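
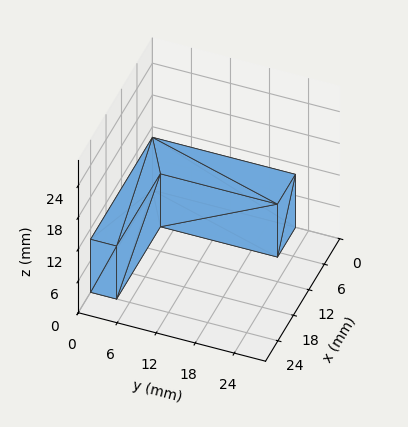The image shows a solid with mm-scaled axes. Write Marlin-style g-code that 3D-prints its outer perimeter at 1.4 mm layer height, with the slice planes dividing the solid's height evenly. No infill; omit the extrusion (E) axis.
Reading the render: the shape is an L-shaped prism: outer 24 × 22 mm, arm thicknesses ≈ 4 mm (horizontal) and 7 mm (vertical), extruded 10 mm in z (dimensions read to the nearest mm from the axis ticks). For the g-code, the solid's height is divided into equal slices at the stated Δz and each level perimeter traced with G1 moves after a G0 lift.

; perimeter-only toolpath
G21 ; units = mm
G90 ; absolute positioning
G28 ; home
; layer 1
G0 Z1.4
G0 X0.0 Y0.0
G1 X24.0 Y0.0
G1 X24.0 Y4.0
G1 X7.0 Y4.0
G1 X7.0 Y22.0
G1 X0.0 Y22.0
G1 X0.0 Y0.0
; layer 2
G0 Z2.9
G0 X0.0 Y0.0
G1 X24.0 Y0.0
G1 X24.0 Y4.0
G1 X7.0 Y4.0
G1 X7.0 Y22.0
G1 X0.0 Y22.0
G1 X0.0 Y0.0
; layer 3
G0 Z4.3
G0 X0.0 Y0.0
G1 X24.0 Y0.0
G1 X24.0 Y4.0
G1 X7.0 Y4.0
G1 X7.0 Y22.0
G1 X0.0 Y22.0
G1 X0.0 Y0.0
; layer 4
G0 Z5.7
G0 X0.0 Y0.0
G1 X24.0 Y0.0
G1 X24.0 Y4.0
G1 X7.0 Y4.0
G1 X7.0 Y22.0
G1 X0.0 Y22.0
G1 X0.0 Y0.0
; layer 5
G0 Z7.1
G0 X0.0 Y0.0
G1 X24.0 Y0.0
G1 X24.0 Y4.0
G1 X7.0 Y4.0
G1 X7.0 Y22.0
G1 X0.0 Y22.0
G1 X0.0 Y0.0
; layer 6
G0 Z8.6
G0 X0.0 Y0.0
G1 X24.0 Y0.0
G1 X24.0 Y4.0
G1 X7.0 Y4.0
G1 X7.0 Y22.0
G1 X0.0 Y22.0
G1 X0.0 Y0.0
; layer 7
G0 Z10.0
G0 X0.0 Y0.0
G1 X24.0 Y0.0
G1 X24.0 Y4.0
G1 X7.0 Y4.0
G1 X7.0 Y22.0
G1 X0.0 Y22.0
G1 X0.0 Y0.0
M2 ; end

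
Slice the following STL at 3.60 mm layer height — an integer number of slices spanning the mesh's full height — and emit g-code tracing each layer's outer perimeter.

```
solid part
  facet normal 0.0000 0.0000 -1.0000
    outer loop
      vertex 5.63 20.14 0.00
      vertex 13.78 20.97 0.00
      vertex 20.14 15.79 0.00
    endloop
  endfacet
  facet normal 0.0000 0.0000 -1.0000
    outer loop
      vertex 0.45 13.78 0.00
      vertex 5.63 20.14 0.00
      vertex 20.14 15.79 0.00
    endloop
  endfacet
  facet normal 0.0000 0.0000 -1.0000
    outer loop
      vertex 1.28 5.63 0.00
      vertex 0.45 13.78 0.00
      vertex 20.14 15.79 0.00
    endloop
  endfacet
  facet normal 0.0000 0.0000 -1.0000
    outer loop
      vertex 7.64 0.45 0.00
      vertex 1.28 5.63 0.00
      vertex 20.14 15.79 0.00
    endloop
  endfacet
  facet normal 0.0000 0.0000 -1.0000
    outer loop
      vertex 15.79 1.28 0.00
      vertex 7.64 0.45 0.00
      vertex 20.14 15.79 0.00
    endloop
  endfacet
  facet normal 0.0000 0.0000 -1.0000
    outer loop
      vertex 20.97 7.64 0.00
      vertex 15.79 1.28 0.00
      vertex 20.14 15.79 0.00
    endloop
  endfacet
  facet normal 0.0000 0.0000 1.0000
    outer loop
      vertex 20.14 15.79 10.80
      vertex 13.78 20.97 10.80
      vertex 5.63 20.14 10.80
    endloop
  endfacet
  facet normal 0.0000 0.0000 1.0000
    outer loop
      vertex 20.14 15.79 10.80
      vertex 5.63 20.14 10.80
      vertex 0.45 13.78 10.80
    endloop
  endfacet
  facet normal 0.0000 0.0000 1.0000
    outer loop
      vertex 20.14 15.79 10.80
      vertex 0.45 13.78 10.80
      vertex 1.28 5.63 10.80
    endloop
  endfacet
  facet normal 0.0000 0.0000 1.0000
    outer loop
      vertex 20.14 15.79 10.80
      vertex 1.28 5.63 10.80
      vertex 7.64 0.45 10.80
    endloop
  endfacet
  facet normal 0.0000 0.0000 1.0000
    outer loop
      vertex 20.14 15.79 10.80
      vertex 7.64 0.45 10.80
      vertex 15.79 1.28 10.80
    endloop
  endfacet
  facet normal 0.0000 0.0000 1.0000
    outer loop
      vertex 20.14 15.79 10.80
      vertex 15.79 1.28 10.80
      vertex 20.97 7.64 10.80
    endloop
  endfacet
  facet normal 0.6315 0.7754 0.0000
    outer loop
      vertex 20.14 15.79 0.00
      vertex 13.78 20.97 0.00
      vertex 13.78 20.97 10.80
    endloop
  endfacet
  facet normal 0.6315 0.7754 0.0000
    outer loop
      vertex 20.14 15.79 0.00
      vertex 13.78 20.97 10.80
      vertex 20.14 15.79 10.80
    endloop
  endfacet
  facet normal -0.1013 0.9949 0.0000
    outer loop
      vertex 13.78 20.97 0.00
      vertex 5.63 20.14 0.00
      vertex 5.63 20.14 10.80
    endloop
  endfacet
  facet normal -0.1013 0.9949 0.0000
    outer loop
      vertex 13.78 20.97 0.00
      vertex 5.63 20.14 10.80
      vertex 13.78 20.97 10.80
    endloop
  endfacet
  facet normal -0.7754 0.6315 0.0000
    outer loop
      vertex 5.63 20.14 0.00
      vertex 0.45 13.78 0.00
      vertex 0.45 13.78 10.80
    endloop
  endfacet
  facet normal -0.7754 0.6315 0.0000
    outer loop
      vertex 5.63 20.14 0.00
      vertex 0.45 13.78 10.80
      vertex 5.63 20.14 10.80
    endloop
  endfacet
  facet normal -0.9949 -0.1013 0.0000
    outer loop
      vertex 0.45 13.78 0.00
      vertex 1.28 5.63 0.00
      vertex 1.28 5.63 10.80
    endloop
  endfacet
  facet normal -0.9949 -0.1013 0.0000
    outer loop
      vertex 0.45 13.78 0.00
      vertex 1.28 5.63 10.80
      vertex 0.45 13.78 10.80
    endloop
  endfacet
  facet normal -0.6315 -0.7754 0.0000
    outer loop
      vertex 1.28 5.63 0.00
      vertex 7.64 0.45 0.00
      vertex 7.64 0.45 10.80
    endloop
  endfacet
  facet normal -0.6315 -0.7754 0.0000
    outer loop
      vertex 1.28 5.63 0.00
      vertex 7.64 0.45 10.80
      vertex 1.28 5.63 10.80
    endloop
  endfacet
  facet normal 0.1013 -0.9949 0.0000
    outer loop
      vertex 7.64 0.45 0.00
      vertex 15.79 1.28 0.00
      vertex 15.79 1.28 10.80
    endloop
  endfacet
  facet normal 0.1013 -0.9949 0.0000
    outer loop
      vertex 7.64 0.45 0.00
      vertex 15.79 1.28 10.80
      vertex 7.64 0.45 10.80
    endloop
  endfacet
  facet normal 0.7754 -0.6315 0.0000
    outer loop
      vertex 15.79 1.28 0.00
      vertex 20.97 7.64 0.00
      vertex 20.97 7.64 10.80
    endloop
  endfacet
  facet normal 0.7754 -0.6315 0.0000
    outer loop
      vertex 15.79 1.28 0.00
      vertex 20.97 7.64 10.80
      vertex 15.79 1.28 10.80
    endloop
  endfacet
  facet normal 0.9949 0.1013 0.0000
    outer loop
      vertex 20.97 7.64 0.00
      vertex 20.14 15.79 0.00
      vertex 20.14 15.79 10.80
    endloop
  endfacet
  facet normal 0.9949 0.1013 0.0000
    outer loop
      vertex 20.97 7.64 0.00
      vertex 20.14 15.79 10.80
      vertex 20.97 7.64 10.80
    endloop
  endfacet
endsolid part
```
; perimeter-only toolpath
G21 ; units = mm
G90 ; absolute positioning
G28 ; home
; layer 1
G0 Z3.60
G0 X20.14 Y15.79
G1 X13.78 Y20.97
G1 X5.63 Y20.14
G1 X0.45 Y13.78
G1 X1.28 Y5.63
G1 X7.64 Y0.45
G1 X15.79 Y1.28
G1 X20.97 Y7.64
G1 X20.14 Y15.79
; layer 2
G0 Z7.20
G0 X20.14 Y15.79
G1 X13.78 Y20.97
G1 X5.63 Y20.14
G1 X0.45 Y13.78
G1 X1.28 Y5.63
G1 X7.64 Y0.45
G1 X15.79 Y1.28
G1 X20.97 Y7.64
G1 X20.14 Y15.79
; layer 3
G0 Z10.80
G0 X20.14 Y15.79
G1 X13.78 Y20.97
G1 X5.63 Y20.14
G1 X0.45 Y13.78
G1 X1.28 Y5.63
G1 X7.64 Y0.45
G1 X15.79 Y1.28
G1 X20.97 Y7.64
G1 X20.14 Y15.79
M2 ; end

The solid is a regular 8-sided prism (a cylinder approximated with 8 flat sides), circumscribed radius ≈ 10.7 mm, height ≈ 10.8 mm. Slicing at Δz = 3.60 mm — 3 equal slices spanning the solid's height, so layer i sits at z = i·h/3 — gives 3 non-empty perimeters. Each is a 8-segment closed polygon; G0 lifts to the layer z and rapids to the start vertex, then G1 traces the edges.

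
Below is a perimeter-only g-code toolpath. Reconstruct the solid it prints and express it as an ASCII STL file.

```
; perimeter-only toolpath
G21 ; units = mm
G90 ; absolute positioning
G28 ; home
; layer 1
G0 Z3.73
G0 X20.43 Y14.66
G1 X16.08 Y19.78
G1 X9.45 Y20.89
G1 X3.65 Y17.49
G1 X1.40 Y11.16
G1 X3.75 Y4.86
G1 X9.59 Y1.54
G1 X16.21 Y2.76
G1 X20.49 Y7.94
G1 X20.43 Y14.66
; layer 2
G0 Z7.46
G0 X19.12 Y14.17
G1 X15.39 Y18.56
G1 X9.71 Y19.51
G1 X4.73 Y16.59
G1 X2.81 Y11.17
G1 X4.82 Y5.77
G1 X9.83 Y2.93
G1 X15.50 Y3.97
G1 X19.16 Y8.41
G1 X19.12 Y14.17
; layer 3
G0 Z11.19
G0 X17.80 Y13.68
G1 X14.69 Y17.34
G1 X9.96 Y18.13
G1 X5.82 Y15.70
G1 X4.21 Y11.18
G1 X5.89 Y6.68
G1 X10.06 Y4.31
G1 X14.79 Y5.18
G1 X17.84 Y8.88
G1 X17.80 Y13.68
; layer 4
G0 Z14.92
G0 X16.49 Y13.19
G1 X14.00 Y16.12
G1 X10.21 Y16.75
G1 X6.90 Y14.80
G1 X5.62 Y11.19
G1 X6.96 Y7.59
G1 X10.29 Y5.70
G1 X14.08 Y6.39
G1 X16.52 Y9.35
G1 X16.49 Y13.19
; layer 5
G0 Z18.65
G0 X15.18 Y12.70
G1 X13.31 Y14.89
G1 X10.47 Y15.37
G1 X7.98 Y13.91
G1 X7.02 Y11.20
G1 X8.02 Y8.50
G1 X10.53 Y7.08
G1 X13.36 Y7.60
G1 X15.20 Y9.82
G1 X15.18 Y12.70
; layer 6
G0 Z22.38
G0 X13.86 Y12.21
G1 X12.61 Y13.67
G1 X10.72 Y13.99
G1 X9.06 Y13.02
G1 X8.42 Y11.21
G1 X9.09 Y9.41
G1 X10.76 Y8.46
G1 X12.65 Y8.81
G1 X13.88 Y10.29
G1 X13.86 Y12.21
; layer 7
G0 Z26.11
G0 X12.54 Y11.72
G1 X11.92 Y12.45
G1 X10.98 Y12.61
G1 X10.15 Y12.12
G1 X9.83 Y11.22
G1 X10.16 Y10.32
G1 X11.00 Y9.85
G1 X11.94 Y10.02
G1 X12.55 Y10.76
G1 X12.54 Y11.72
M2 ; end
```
solid part
  facet normal 0.0000 0.0000 -1.0000
    outer loop
      vertex 9.20 22.27 0.00
      vertex 16.77 21.00 0.00
      vertex 21.75 15.15 0.00
    endloop
  endfacet
  facet normal 0.0000 0.0000 -1.0000
    outer loop
      vertex 2.57 18.38 0.00
      vertex 9.20 22.27 0.00
      vertex 21.75 15.15 0.00
    endloop
  endfacet
  facet normal 0.0000 0.0000 -1.0000
    outer loop
      vertex 0.00 11.15 0.00
      vertex 2.57 18.38 0.00
      vertex 21.75 15.15 0.00
    endloop
  endfacet
  facet normal 0.0000 0.0000 -1.0000
    outer loop
      vertex 2.68 3.95 0.00
      vertex 0.00 11.15 0.00
      vertex 21.75 15.15 0.00
    endloop
  endfacet
  facet normal 0.0000 0.0000 -1.0000
    outer loop
      vertex 9.36 0.16 0.00
      vertex 2.68 3.95 0.00
      vertex 21.75 15.15 0.00
    endloop
  endfacet
  facet normal 0.0000 0.0000 -1.0000
    outer loop
      vertex 16.92 1.55 0.00
      vertex 9.36 0.16 0.00
      vertex 21.75 15.15 0.00
    endloop
  endfacet
  facet normal 0.0000 0.0000 -1.0000
    outer loop
      vertex 21.81 7.47 0.00
      vertex 16.92 1.55 0.00
      vertex 21.75 15.15 0.00
    endloop
  endfacet
  facet normal 0.7179 0.6111 0.3334
    outer loop
      vertex 21.75 15.15 0.00
      vertex 16.77 21.00 0.00
      vertex 11.23 11.23 29.84
    endloop
  endfacet
  facet normal 0.1560 0.9298 0.3334
    outer loop
      vertex 16.77 21.00 0.00
      vertex 9.20 22.27 0.00
      vertex 11.23 11.23 29.84
    endloop
  endfacet
  facet normal -0.4771 0.8132 0.3333
    outer loop
      vertex 9.20 22.27 0.00
      vertex 2.57 18.38 0.00
      vertex 11.23 11.23 29.84
    endloop
  endfacet
  facet normal -0.8883 0.3158 0.3335
    outer loop
      vertex 2.57 18.38 0.00
      vertex 0.00 11.15 0.00
      vertex 11.23 11.23 29.84
    endloop
  endfacet
  facet normal -0.8836 -0.3289 0.3334
    outer loop
      vertex 0.00 11.15 0.00
      vertex 2.68 3.95 0.00
      vertex 11.23 11.23 29.84
    endloop
  endfacet
  facet normal -0.4652 -0.8200 0.3334
    outer loop
      vertex 2.68 3.95 0.00
      vertex 9.36 0.16 0.00
      vertex 11.23 11.23 29.84
    endloop
  endfacet
  facet normal 0.1705 -0.9273 0.3333
    outer loop
      vertex 9.36 0.16 0.00
      vertex 16.92 1.55 0.00
      vertex 11.23 11.23 29.84
    endloop
  endfacet
  facet normal 0.7269 -0.6004 0.3334
    outer loop
      vertex 16.92 1.55 0.00
      vertex 21.81 7.47 0.00
      vertex 11.23 11.23 29.84
    endloop
  endfacet
  facet normal 0.9428 0.0074 0.3333
    outer loop
      vertex 21.81 7.47 0.00
      vertex 21.75 15.15 0.00
      vertex 11.23 11.23 29.84
    endloop
  endfacet
endsolid part

The G0 Z moves step by Δz≈3.73 mm. The G1 loops shrink linearly with z, so the solid tapers from its base footprint up to z≈29.8. Closing with a flat bottom cap and the tapered top and triangulating gives 16 facets — a regular 9-sided pyramid, base circumscribed radius ≈ 11.2 mm, apex at z ≈ 29.8 mm.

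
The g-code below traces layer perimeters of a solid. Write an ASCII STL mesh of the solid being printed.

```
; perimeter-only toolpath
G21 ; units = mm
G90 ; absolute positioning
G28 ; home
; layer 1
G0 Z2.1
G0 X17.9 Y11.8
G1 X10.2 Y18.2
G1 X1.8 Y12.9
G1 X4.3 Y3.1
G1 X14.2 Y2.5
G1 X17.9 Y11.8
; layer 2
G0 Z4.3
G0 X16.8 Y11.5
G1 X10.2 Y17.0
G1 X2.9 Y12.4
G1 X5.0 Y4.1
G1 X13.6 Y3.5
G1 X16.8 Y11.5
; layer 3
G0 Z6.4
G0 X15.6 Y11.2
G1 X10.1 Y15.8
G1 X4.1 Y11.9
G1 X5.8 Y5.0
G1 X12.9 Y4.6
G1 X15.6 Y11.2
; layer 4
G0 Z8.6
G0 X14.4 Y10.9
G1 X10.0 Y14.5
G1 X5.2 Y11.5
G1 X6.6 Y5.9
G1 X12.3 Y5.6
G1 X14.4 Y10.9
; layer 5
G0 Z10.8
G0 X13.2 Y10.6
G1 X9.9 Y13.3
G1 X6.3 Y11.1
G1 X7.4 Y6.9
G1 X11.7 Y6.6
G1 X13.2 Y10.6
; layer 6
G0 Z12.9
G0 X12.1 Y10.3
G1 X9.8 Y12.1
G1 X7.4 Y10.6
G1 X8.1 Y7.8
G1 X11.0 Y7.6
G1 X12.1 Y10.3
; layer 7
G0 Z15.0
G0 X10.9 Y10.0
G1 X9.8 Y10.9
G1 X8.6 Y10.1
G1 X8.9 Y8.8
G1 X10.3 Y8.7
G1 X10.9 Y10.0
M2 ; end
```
solid part
  facet normal 0.0000 0.0000 -1.0000
    outer loop
      vertex 0.7 13.3 0.0
      vertex 10.3 19.4 0.0
      vertex 19.1 12.1 0.0
    endloop
  endfacet
  facet normal 0.0000 0.0000 -1.0000
    outer loop
      vertex 3.5 2.2 0.0
      vertex 0.7 13.3 0.0
      vertex 19.1 12.1 0.0
    endloop
  endfacet
  facet normal 0.0000 0.0000 -1.0000
    outer loop
      vertex 14.9 1.5 0.0
      vertex 3.5 2.2 0.0
      vertex 19.1 12.1 0.0
    endloop
  endfacet
  facet normal 0.5808 0.7002 0.4151
    outer loop
      vertex 19.1 12.1 0.0
      vertex 10.3 19.4 0.0
      vertex 9.7 9.7 17.2
    endloop
  endfacet
  facet normal -0.4877 0.7676 0.4159
    outer loop
      vertex 10.3 19.4 0.0
      vertex 0.7 13.3 0.0
      vertex 9.7 9.7 17.2
    endloop
  endfacet
  facet normal -0.8822 -0.2225 0.4150
    outer loop
      vertex 0.7 13.3 0.0
      vertex 3.5 2.2 0.0
      vertex 9.7 9.7 17.2
    endloop
  endfacet
  facet normal -0.0557 -0.9077 0.4159
    outer loop
      vertex 3.5 2.2 0.0
      vertex 14.9 1.5 0.0
      vertex 9.7 9.7 17.2
    endloop
  endfacet
  facet normal 0.8457 -0.3351 0.4154
    outer loop
      vertex 14.9 1.5 0.0
      vertex 19.1 12.1 0.0
      vertex 9.7 9.7 17.2
    endloop
  endfacet
endsolid part

The G0 Z moves step by Δz≈2.1 mm. The G1 loops shrink linearly with z, so the solid tapers from its base footprint up to z≈17.2. Closing with a flat bottom cap and the tapered top and triangulating gives 8 facets — a regular 5-sided pyramid, base circumscribed radius ≈ 9.7 mm, apex at z ≈ 17.2 mm.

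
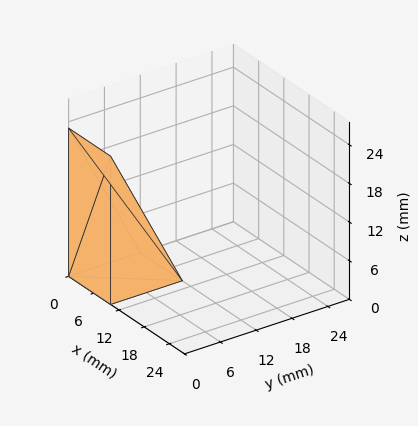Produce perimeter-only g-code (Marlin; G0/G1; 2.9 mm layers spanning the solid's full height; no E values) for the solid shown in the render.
Reading the render: the shape is a wedge (ramp): 10 × 12 mm base, rising to 23 mm along the y=0 edge and sloping linearly to z=0 at y=12 (dimensions read to the nearest mm from the axis ticks). For the g-code, the solid's height is divided into equal slices at the stated Δz and each level perimeter traced with G1 moves after a G0 lift.

; perimeter-only toolpath
G21 ; units = mm
G90 ; absolute positioning
G28 ; home
; layer 1
G0 Z2.9
G0 X0.0 Y0.0
G1 X10.0 Y0.0
G1 X10.0 Y10.5
G1 X0.0 Y10.5
G1 X0.0 Y0.0
; layer 2
G0 Z5.8
G0 X0.0 Y0.0
G1 X10.0 Y0.0
G1 X10.0 Y9.0
G1 X0.0 Y9.0
G1 X0.0 Y0.0
; layer 3
G0 Z8.6
G0 X0.0 Y0.0
G1 X10.0 Y0.0
G1 X10.0 Y7.5
G1 X0.0 Y7.5
G1 X0.0 Y0.0
; layer 4
G0 Z11.5
G0 X0.0 Y0.0
G1 X10.0 Y0.0
G1 X10.0 Y6.0
G1 X0.0 Y6.0
G1 X0.0 Y0.0
; layer 5
G0 Z14.4
G0 X0.0 Y0.0
G1 X10.0 Y0.0
G1 X10.0 Y4.5
G1 X0.0 Y4.5
G1 X0.0 Y0.0
; layer 6
G0 Z17.2
G0 X0.0 Y0.0
G1 X10.0 Y0.0
G1 X10.0 Y3.0
G1 X0.0 Y3.0
G1 X0.0 Y0.0
; layer 7
G0 Z20.1
G0 X0.0 Y0.0
G1 X10.0 Y0.0
G1 X10.0 Y1.5
G1 X0.0 Y1.5
G1 X0.0 Y0.0
M2 ; end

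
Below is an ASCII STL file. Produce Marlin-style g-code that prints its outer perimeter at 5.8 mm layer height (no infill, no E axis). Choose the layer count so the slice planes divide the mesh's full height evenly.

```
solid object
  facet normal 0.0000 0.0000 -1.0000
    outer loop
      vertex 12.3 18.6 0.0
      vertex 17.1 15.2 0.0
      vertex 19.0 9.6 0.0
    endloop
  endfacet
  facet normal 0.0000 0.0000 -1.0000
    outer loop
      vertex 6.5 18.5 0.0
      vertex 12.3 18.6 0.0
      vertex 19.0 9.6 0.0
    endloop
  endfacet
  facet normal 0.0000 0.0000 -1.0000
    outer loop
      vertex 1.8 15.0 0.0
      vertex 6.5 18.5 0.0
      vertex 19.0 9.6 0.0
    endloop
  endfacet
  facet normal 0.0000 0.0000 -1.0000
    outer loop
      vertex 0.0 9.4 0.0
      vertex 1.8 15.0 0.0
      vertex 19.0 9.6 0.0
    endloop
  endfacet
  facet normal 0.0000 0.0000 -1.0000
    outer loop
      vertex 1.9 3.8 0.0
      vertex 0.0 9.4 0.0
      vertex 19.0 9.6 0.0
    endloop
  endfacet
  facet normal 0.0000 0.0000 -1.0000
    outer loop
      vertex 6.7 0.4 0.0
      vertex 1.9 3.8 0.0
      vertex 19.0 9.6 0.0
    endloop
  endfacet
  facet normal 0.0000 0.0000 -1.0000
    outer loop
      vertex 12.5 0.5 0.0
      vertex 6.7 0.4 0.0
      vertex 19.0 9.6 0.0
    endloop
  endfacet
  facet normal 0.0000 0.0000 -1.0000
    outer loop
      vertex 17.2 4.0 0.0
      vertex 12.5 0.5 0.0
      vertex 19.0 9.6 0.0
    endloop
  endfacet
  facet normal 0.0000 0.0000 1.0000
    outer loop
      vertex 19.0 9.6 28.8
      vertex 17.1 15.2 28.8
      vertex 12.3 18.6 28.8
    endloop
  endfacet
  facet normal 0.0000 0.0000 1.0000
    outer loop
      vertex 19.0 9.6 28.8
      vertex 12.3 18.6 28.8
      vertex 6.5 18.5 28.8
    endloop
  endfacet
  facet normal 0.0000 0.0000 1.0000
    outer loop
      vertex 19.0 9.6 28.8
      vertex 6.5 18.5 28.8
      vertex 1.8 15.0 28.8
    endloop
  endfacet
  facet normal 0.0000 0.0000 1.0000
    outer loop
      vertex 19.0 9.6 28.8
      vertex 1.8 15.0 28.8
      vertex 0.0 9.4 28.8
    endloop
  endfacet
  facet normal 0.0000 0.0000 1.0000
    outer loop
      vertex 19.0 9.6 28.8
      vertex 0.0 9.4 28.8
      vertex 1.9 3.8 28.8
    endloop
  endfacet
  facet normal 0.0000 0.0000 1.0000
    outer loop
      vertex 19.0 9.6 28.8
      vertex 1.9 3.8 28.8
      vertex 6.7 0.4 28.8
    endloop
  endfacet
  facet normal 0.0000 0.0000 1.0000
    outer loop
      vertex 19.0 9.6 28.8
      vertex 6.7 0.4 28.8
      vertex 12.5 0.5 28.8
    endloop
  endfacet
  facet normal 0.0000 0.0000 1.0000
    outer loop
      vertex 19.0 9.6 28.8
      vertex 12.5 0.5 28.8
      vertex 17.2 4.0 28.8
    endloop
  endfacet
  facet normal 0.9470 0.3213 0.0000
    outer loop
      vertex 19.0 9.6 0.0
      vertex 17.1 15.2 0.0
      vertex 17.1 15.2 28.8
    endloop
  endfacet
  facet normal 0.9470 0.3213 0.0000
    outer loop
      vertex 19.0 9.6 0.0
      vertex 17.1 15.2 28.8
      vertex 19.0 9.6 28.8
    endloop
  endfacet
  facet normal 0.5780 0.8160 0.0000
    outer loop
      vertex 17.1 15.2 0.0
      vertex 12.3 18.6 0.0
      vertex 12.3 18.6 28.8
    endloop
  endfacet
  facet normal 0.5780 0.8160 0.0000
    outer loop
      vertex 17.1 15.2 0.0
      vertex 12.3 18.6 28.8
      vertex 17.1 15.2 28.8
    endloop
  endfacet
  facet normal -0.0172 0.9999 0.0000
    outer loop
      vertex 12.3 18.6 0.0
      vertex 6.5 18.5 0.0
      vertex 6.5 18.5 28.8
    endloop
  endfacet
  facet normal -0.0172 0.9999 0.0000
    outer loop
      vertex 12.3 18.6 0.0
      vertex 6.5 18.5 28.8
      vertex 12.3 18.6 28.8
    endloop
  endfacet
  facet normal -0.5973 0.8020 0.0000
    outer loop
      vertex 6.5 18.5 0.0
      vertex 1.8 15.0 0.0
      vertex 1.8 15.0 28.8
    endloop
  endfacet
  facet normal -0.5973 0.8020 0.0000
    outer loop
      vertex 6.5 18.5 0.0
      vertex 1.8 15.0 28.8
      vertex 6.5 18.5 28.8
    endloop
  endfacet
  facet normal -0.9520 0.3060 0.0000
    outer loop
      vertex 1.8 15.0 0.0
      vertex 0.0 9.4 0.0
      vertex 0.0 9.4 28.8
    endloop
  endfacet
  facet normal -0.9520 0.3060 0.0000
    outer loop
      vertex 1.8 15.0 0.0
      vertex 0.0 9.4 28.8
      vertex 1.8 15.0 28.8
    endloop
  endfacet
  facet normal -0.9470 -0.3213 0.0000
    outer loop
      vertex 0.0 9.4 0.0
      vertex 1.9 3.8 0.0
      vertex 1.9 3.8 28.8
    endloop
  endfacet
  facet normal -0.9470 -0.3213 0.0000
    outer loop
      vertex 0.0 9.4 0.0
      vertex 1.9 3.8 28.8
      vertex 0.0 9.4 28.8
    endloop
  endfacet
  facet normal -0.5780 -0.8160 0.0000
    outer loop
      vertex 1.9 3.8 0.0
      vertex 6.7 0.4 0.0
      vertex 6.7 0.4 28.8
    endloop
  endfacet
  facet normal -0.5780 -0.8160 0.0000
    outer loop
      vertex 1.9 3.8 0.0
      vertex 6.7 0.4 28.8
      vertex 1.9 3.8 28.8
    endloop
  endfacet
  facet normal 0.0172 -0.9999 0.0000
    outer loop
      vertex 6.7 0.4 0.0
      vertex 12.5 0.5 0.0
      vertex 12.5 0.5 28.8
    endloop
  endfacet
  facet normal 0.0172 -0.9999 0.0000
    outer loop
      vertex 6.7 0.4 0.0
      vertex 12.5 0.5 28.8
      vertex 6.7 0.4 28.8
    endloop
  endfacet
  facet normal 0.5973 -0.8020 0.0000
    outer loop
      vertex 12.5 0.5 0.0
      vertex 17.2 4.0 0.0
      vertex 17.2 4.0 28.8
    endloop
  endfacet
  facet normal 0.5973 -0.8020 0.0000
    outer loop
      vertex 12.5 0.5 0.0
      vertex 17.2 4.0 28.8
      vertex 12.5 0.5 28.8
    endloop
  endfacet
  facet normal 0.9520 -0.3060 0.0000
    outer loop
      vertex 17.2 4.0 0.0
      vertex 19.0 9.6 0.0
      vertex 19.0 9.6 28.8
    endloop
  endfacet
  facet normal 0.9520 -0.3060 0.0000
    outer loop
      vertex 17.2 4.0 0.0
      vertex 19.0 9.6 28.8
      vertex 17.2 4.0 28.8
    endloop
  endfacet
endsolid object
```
; perimeter-only toolpath
G21 ; units = mm
G90 ; absolute positioning
G28 ; home
; layer 1
G0 Z5.8
G0 X19.0 Y9.6
G1 X17.1 Y15.2
G1 X12.3 Y18.6
G1 X6.5 Y18.5
G1 X1.8 Y15.0
G1 X0.0 Y9.4
G1 X1.9 Y3.8
G1 X6.7 Y0.4
G1 X12.5 Y0.5
G1 X17.2 Y4.0
G1 X19.0 Y9.6
; layer 2
G0 Z11.5
G0 X19.0 Y9.6
G1 X17.1 Y15.2
G1 X12.3 Y18.6
G1 X6.5 Y18.5
G1 X1.8 Y15.0
G1 X0.0 Y9.4
G1 X1.9 Y3.8
G1 X6.7 Y0.4
G1 X12.5 Y0.5
G1 X17.2 Y4.0
G1 X19.0 Y9.6
; layer 3
G0 Z17.3
G0 X19.0 Y9.6
G1 X17.1 Y15.2
G1 X12.3 Y18.6
G1 X6.5 Y18.5
G1 X1.8 Y15.0
G1 X0.0 Y9.4
G1 X1.9 Y3.8
G1 X6.7 Y0.4
G1 X12.5 Y0.5
G1 X17.2 Y4.0
G1 X19.0 Y9.6
; layer 4
G0 Z23.0
G0 X19.0 Y9.6
G1 X17.1 Y15.2
G1 X12.3 Y18.6
G1 X6.5 Y18.5
G1 X1.8 Y15.0
G1 X0.0 Y9.4
G1 X1.9 Y3.8
G1 X6.7 Y0.4
G1 X12.5 Y0.5
G1 X17.2 Y4.0
G1 X19.0 Y9.6
; layer 5
G0 Z28.8
G0 X19.0 Y9.6
G1 X17.1 Y15.2
G1 X12.3 Y18.6
G1 X6.5 Y18.5
G1 X1.8 Y15.0
G1 X0.0 Y9.4
G1 X1.9 Y3.8
G1 X6.7 Y0.4
G1 X12.5 Y0.5
G1 X17.2 Y4.0
G1 X19.0 Y9.6
M2 ; end

The solid is a regular 10-sided prism (a cylinder approximated with 10 flat sides), circumscribed radius ≈ 9.5 mm, height ≈ 28.8 mm. Slicing at Δz = 5.8 mm — 5 equal slices spanning the solid's height, so layer i sits at z = i·h/5 — gives 5 non-empty perimeters. Each is a 10-segment closed polygon; G0 lifts to the layer z and rapids to the start vertex, then G1 traces the edges.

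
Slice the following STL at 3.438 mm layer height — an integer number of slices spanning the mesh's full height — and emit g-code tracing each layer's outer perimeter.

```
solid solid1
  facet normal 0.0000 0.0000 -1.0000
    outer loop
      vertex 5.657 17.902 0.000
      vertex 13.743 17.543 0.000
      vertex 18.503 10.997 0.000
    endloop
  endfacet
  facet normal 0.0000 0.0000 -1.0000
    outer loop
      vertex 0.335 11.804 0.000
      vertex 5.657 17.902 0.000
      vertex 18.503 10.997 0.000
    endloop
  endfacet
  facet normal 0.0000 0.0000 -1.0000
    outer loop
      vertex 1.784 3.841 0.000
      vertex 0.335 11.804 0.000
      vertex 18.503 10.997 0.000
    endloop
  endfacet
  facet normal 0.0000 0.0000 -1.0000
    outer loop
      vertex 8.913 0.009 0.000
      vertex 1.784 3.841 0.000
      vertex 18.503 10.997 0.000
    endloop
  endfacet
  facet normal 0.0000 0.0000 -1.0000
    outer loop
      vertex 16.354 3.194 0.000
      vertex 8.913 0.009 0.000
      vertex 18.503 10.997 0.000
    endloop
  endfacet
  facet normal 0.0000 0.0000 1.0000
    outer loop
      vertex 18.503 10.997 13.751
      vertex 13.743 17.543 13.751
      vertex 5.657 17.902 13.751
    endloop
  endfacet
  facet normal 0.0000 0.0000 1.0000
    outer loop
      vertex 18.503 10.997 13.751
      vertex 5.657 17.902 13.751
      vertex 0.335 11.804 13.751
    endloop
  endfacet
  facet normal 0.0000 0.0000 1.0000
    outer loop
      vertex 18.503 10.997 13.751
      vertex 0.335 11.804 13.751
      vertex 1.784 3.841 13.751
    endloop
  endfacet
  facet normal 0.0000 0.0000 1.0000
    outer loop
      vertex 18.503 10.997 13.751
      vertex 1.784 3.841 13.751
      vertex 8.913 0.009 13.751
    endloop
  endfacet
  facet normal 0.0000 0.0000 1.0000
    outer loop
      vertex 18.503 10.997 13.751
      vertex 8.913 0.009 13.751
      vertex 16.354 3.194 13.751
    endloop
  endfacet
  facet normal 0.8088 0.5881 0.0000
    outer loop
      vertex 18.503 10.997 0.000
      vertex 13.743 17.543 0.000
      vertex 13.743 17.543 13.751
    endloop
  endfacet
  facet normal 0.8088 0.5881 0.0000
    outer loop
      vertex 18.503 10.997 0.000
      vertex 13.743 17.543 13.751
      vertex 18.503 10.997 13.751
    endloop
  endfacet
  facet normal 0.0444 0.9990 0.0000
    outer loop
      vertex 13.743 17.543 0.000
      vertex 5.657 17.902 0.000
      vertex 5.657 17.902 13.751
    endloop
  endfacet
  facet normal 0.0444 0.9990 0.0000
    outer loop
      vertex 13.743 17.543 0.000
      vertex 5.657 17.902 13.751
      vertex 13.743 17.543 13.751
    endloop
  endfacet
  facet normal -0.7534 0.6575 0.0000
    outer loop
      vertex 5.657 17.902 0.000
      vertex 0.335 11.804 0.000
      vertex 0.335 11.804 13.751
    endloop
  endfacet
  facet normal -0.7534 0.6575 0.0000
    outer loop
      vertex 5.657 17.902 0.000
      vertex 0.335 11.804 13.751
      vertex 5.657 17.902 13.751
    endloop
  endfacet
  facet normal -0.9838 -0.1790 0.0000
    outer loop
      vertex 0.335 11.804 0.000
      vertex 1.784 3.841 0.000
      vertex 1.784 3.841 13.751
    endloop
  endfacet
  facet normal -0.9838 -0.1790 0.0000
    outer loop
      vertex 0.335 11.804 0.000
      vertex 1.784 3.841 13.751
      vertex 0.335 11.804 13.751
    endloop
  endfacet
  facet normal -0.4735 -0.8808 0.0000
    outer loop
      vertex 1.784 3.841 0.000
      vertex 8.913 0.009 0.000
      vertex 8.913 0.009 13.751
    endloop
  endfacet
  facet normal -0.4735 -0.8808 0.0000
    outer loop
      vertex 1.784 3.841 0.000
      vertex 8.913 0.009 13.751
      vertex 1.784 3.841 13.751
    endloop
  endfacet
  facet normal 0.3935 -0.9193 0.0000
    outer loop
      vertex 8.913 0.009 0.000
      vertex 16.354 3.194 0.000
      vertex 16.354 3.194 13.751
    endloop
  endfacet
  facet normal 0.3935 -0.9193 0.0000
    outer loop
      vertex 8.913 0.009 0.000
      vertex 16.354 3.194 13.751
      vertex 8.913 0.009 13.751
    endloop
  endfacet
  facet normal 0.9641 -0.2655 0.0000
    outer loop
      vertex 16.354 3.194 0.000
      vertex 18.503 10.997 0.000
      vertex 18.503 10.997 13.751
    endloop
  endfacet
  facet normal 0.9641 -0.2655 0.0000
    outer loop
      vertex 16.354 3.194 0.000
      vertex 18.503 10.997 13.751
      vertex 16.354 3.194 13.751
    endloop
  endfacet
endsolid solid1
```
; perimeter-only toolpath
G21 ; units = mm
G90 ; absolute positioning
G28 ; home
; layer 1
G0 Z3.438
G0 X18.503 Y10.997
G1 X13.743 Y17.543
G1 X5.657 Y17.902
G1 X0.335 Y11.804
G1 X1.784 Y3.841
G1 X8.913 Y0.009
G1 X16.354 Y3.194
G1 X18.503 Y10.997
; layer 2
G0 Z6.875
G0 X18.503 Y10.997
G1 X13.743 Y17.543
G1 X5.657 Y17.902
G1 X0.335 Y11.804
G1 X1.784 Y3.841
G1 X8.913 Y0.009
G1 X16.354 Y3.194
G1 X18.503 Y10.997
; layer 3
G0 Z10.313
G0 X18.503 Y10.997
G1 X13.743 Y17.543
G1 X5.657 Y17.902
G1 X0.335 Y11.804
G1 X1.784 Y3.841
G1 X8.913 Y0.009
G1 X16.354 Y3.194
G1 X18.503 Y10.997
; layer 4
G0 Z13.751
G0 X18.503 Y10.997
G1 X13.743 Y17.543
G1 X5.657 Y17.902
G1 X0.335 Y11.804
G1 X1.784 Y3.841
G1 X8.913 Y0.009
G1 X16.354 Y3.194
G1 X18.503 Y10.997
M2 ; end

The solid is a regular 7-sided prism (a cylinder approximated with 7 flat sides), circumscribed radius ≈ 9.33 mm, height ≈ 13.8 mm. Slicing at Δz = 3.438 mm — 4 equal slices spanning the solid's height, so layer i sits at z = i·h/4 — gives 4 non-empty perimeters. Each is a 7-segment closed polygon; G0 lifts to the layer z and rapids to the start vertex, then G1 traces the edges.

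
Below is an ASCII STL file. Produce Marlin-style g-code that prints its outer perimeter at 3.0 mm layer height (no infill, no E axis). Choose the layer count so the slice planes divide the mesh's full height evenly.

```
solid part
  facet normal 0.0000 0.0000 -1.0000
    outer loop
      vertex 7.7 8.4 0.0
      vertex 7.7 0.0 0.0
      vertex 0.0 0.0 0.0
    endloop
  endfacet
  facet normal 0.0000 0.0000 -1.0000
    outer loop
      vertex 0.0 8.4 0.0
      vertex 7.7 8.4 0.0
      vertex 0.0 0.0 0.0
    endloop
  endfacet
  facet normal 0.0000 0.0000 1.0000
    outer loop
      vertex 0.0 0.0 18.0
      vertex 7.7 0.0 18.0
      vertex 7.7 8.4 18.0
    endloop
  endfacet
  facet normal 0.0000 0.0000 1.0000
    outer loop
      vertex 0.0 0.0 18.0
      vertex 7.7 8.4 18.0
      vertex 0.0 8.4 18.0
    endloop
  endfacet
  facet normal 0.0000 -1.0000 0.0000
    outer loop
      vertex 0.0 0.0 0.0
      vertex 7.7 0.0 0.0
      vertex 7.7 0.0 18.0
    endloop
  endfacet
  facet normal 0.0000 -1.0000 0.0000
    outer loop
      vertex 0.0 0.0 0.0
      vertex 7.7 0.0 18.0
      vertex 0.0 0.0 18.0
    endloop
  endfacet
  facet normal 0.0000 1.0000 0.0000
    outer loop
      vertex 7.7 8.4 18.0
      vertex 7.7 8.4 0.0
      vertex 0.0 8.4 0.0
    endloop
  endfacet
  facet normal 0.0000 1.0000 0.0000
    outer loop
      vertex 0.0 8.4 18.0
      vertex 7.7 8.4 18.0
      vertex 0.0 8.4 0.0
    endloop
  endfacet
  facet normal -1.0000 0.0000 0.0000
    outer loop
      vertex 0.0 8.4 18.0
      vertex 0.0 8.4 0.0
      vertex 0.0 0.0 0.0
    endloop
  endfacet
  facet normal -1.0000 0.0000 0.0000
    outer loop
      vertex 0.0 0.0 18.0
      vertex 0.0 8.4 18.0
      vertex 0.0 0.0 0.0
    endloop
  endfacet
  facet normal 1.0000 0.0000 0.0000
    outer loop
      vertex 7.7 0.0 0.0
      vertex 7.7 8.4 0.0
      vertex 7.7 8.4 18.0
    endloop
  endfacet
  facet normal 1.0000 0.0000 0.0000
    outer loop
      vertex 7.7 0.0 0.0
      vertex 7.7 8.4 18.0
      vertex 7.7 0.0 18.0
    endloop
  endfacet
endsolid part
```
; perimeter-only toolpath
G21 ; units = mm
G90 ; absolute positioning
G28 ; home
; layer 1
G0 Z3.0
G0 X0.0 Y0.0
G1 X7.7 Y0.0
G1 X7.7 Y8.4
G1 X0.0 Y8.4
G1 X0.0 Y0.0
; layer 2
G0 Z6.0
G0 X0.0 Y0.0
G1 X7.7 Y0.0
G1 X7.7 Y8.4
G1 X0.0 Y8.4
G1 X0.0 Y0.0
; layer 3
G0 Z9.0
G0 X0.0 Y0.0
G1 X7.7 Y0.0
G1 X7.7 Y8.4
G1 X0.0 Y8.4
G1 X0.0 Y0.0
; layer 4
G0 Z12.0
G0 X0.0 Y0.0
G1 X7.7 Y0.0
G1 X7.7 Y8.4
G1 X0.0 Y8.4
G1 X0.0 Y0.0
; layer 5
G0 Z15.0
G0 X0.0 Y0.0
G1 X7.7 Y0.0
G1 X7.7 Y8.4
G1 X0.0 Y8.4
G1 X0.0 Y0.0
; layer 6
G0 Z18.0
G0 X0.0 Y0.0
G1 X7.7 Y0.0
G1 X7.7 Y8.4
G1 X0.0 Y8.4
G1 X0.0 Y0.0
M2 ; end

The solid is a rectangular box, roughly 7.7 × 8.4 mm footprint and 18 mm tall. Slicing at Δz = 3.0 mm — 6 equal slices spanning the solid's height, so layer i sits at z = i·h/6 — gives 6 non-empty perimeters. Each is a 4-segment closed polygon; G0 lifts to the layer z and rapids to the start vertex, then G1 traces the edges.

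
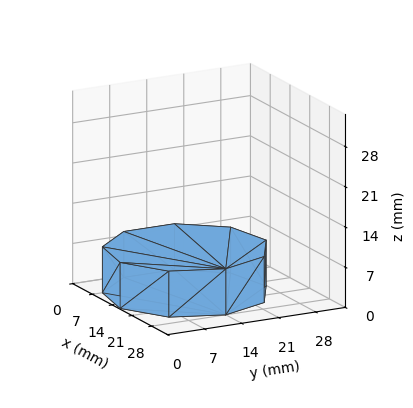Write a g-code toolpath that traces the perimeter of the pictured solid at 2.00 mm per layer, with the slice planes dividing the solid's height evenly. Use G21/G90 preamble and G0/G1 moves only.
Reading the render: the shape is a regular 9-sided prism (a cylinder approximated with 9 flat sides), circumscribed radius ≈ 14 mm, height ≈ 8 mm (dimensions read to the nearest mm from the axis ticks). For the g-code, the solid's height is divided into equal slices at the stated Δz and each level perimeter traced with G1 moves after a G0 lift.

; perimeter-only toolpath
G21 ; units = mm
G90 ; absolute positioning
G28 ; home
; layer 1
G0 Z2.00
G0 X28.00 Y14.00
G1 X24.72 Y23.00
G1 X16.43 Y27.79
G1 X7.00 Y26.12
G1 X0.84 Y18.79
G1 X0.84 Y9.21
G1 X7.00 Y1.88
G1 X16.43 Y0.21
G1 X24.72 Y5.00
G1 X28.00 Y14.00
; layer 2
G0 Z4.00
G0 X28.00 Y14.00
G1 X24.72 Y23.00
G1 X16.43 Y27.79
G1 X7.00 Y26.12
G1 X0.84 Y18.79
G1 X0.84 Y9.21
G1 X7.00 Y1.88
G1 X16.43 Y0.21
G1 X24.72 Y5.00
G1 X28.00 Y14.00
; layer 3
G0 Z6.00
G0 X28.00 Y14.00
G1 X24.72 Y23.00
G1 X16.43 Y27.79
G1 X7.00 Y26.12
G1 X0.84 Y18.79
G1 X0.84 Y9.21
G1 X7.00 Y1.88
G1 X16.43 Y0.21
G1 X24.72 Y5.00
G1 X28.00 Y14.00
; layer 4
G0 Z8.00
G0 X28.00 Y14.00
G1 X24.72 Y23.00
G1 X16.43 Y27.79
G1 X7.00 Y26.12
G1 X0.84 Y18.79
G1 X0.84 Y9.21
G1 X7.00 Y1.88
G1 X16.43 Y0.21
G1 X24.72 Y5.00
G1 X28.00 Y14.00
M2 ; end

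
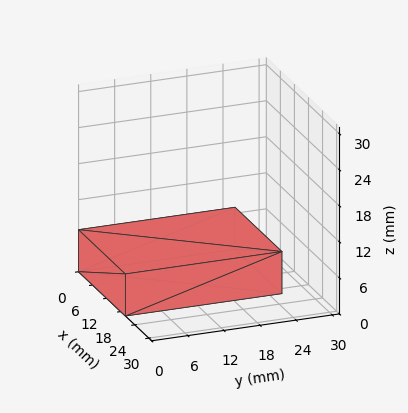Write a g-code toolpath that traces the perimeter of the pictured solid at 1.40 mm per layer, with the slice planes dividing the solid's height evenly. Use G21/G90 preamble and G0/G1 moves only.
Reading the render: the shape is a rectangular box, roughly 20 × 26 mm footprint and 7 mm tall (dimensions read to the nearest mm from the axis ticks). For the g-code, the solid's height is divided into equal slices at the stated Δz and each level perimeter traced with G1 moves after a G0 lift.

; perimeter-only toolpath
G21 ; units = mm
G90 ; absolute positioning
G28 ; home
; layer 1
G0 Z1.40
G0 X0.00 Y0.00
G1 X20.00 Y0.00
G1 X20.00 Y26.00
G1 X0.00 Y26.00
G1 X0.00 Y0.00
; layer 2
G0 Z2.80
G0 X0.00 Y0.00
G1 X20.00 Y0.00
G1 X20.00 Y26.00
G1 X0.00 Y26.00
G1 X0.00 Y0.00
; layer 3
G0 Z4.20
G0 X0.00 Y0.00
G1 X20.00 Y0.00
G1 X20.00 Y26.00
G1 X0.00 Y26.00
G1 X0.00 Y0.00
; layer 4
G0 Z5.60
G0 X0.00 Y0.00
G1 X20.00 Y0.00
G1 X20.00 Y26.00
G1 X0.00 Y26.00
G1 X0.00 Y0.00
; layer 5
G0 Z7.00
G0 X0.00 Y0.00
G1 X20.00 Y0.00
G1 X20.00 Y26.00
G1 X0.00 Y26.00
G1 X0.00 Y0.00
M2 ; end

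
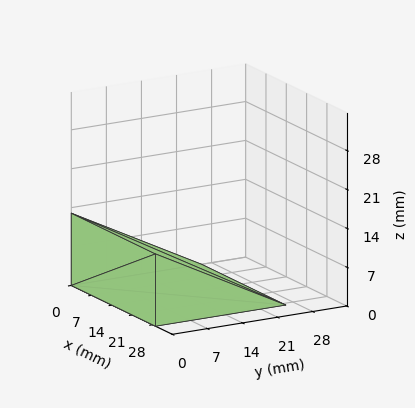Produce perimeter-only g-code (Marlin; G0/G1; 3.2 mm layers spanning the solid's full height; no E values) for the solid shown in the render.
Reading the render: the shape is a wedge (ramp): 29 × 26 mm base, rising to 13 mm along the y=0 edge and sloping linearly to z=0 at y=26 (dimensions read to the nearest mm from the axis ticks). For the g-code, the solid's height is divided into equal slices at the stated Δz and each level perimeter traced with G1 moves after a G0 lift.

; perimeter-only toolpath
G21 ; units = mm
G90 ; absolute positioning
G28 ; home
; layer 1
G0 Z3.2
G0 X0.0 Y0.0
G1 X29.0 Y0.0
G1 X29.0 Y19.5
G1 X0.0 Y19.5
G1 X0.0 Y0.0
; layer 2
G0 Z6.5
G0 X0.0 Y0.0
G1 X29.0 Y0.0
G1 X29.0 Y13.0
G1 X0.0 Y13.0
G1 X0.0 Y0.0
; layer 3
G0 Z9.8
G0 X0.0 Y0.0
G1 X29.0 Y0.0
G1 X29.0 Y6.5
G1 X0.0 Y6.5
G1 X0.0 Y0.0
M2 ; end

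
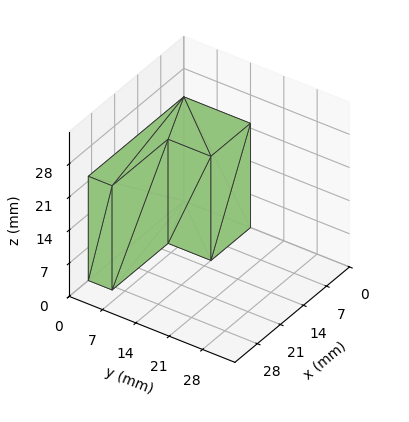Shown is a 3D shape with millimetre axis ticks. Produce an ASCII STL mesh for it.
Reading the render: the shape is an L-shaped prism: outer 29 × 14 mm, arm thicknesses ≈ 5 mm (horizontal) and 12 mm (vertical), extruded 22 mm in z (dimensions read to the nearest mm from the axis ticks). For the STL, each face is triangulated and given an outward normal.

solid part
  facet normal 0.0000 0.0000 -1.0000
    outer loop
      vertex 29.0 5.0 0.0
      vertex 29.0 0.0 0.0
      vertex 0.0 0.0 0.0
    endloop
  endfacet
  facet normal 0.0000 0.0000 -1.0000
    outer loop
      vertex 12.0 5.0 0.0
      vertex 29.0 5.0 0.0
      vertex 0.0 0.0 0.0
    endloop
  endfacet
  facet normal 0.0000 0.0000 -1.0000
    outer loop
      vertex 12.0 14.0 0.0
      vertex 12.0 5.0 0.0
      vertex 0.0 0.0 0.0
    endloop
  endfacet
  facet normal 0.0000 0.0000 -1.0000
    outer loop
      vertex 0.0 14.0 0.0
      vertex 12.0 14.0 0.0
      vertex 0.0 0.0 0.0
    endloop
  endfacet
  facet normal 0.0000 0.0000 1.0000
    outer loop
      vertex 0.0 0.0 22.0
      vertex 29.0 0.0 22.0
      vertex 29.0 5.0 22.0
    endloop
  endfacet
  facet normal 0.0000 0.0000 1.0000
    outer loop
      vertex 0.0 0.0 22.0
      vertex 29.0 5.0 22.0
      vertex 12.0 5.0 22.0
    endloop
  endfacet
  facet normal 0.0000 0.0000 1.0000
    outer loop
      vertex 0.0 0.0 22.0
      vertex 12.0 5.0 22.0
      vertex 12.0 14.0 22.0
    endloop
  endfacet
  facet normal 0.0000 0.0000 1.0000
    outer loop
      vertex 0.0 0.0 22.0
      vertex 12.0 14.0 22.0
      vertex 0.0 14.0 22.0
    endloop
  endfacet
  facet normal 0.0000 -1.0000 0.0000
    outer loop
      vertex 0.0 0.0 0.0
      vertex 29.0 0.0 0.0
      vertex 29.0 0.0 22.0
    endloop
  endfacet
  facet normal 0.0000 -1.0000 0.0000
    outer loop
      vertex 0.0 0.0 0.0
      vertex 29.0 0.0 22.0
      vertex 0.0 0.0 22.0
    endloop
  endfacet
  facet normal 1.0000 0.0000 0.0000
    outer loop
      vertex 29.0 0.0 0.0
      vertex 29.0 5.0 0.0
      vertex 29.0 5.0 22.0
    endloop
  endfacet
  facet normal 1.0000 0.0000 0.0000
    outer loop
      vertex 29.0 0.0 0.0
      vertex 29.0 5.0 22.0
      vertex 29.0 0.0 22.0
    endloop
  endfacet
  facet normal 0.0000 1.0000 0.0000
    outer loop
      vertex 29.0 5.0 0.0
      vertex 12.0 5.0 0.0
      vertex 12.0 5.0 22.0
    endloop
  endfacet
  facet normal 0.0000 1.0000 0.0000
    outer loop
      vertex 29.0 5.0 0.0
      vertex 12.0 5.0 22.0
      vertex 29.0 5.0 22.0
    endloop
  endfacet
  facet normal 1.0000 0.0000 0.0000
    outer loop
      vertex 12.0 5.0 0.0
      vertex 12.0 14.0 0.0
      vertex 12.0 14.0 22.0
    endloop
  endfacet
  facet normal 1.0000 0.0000 0.0000
    outer loop
      vertex 12.0 5.0 0.0
      vertex 12.0 14.0 22.0
      vertex 12.0 5.0 22.0
    endloop
  endfacet
  facet normal 0.0000 1.0000 0.0000
    outer loop
      vertex 12.0 14.0 0.0
      vertex 0.0 14.0 0.0
      vertex 0.0 14.0 22.0
    endloop
  endfacet
  facet normal 0.0000 1.0000 0.0000
    outer loop
      vertex 12.0 14.0 0.0
      vertex 0.0 14.0 22.0
      vertex 12.0 14.0 22.0
    endloop
  endfacet
  facet normal -1.0000 0.0000 0.0000
    outer loop
      vertex 0.0 14.0 0.0
      vertex 0.0 0.0 0.0
      vertex 0.0 0.0 22.0
    endloop
  endfacet
  facet normal -1.0000 0.0000 0.0000
    outer loop
      vertex 0.0 14.0 0.0
      vertex 0.0 0.0 22.0
      vertex 0.0 14.0 22.0
    endloop
  endfacet
endsolid part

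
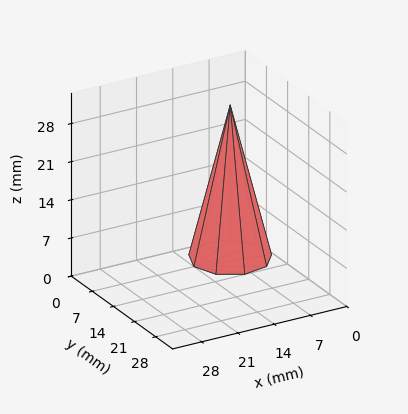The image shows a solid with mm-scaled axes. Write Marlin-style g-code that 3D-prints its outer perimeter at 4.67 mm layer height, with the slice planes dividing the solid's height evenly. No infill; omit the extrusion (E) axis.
Reading the render: the shape is a regular 9-sided pyramid, base circumscribed radius ≈ 7 mm, apex at z ≈ 28 mm (dimensions read to the nearest mm from the axis ticks). For the g-code, the solid's height is divided into equal slices at the stated Δz and each level perimeter traced with G1 moves after a G0 lift.

; perimeter-only toolpath
G21 ; units = mm
G90 ; absolute positioning
G28 ; home
; layer 1
G0 Z4.67
G0 X12.83 Y7.00
G1 X11.47 Y10.75
G1 X8.02 Y12.74
G1 X4.08 Y12.05
G1 X1.52 Y8.99
G1 X1.52 Y5.01
G1 X4.08 Y1.95
G1 X8.02 Y1.26
G1 X11.47 Y3.25
G1 X12.83 Y7.00
; layer 2
G0 Z9.33
G0 X11.67 Y7.00
G1 X10.57 Y10.00
G1 X7.81 Y11.59
G1 X4.67 Y11.04
G1 X2.61 Y8.59
G1 X2.61 Y5.41
G1 X4.67 Y2.96
G1 X7.81 Y2.41
G1 X10.57 Y4.00
G1 X11.67 Y7.00
; layer 3
G0 Z14.00
G0 X10.50 Y7.00
G1 X9.68 Y9.25
G1 X7.61 Y10.45
G1 X5.25 Y10.03
G1 X3.71 Y8.20
G1 X3.71 Y5.80
G1 X5.25 Y3.97
G1 X7.61 Y3.56
G1 X9.68 Y4.75
G1 X10.50 Y7.00
; layer 4
G0 Z18.67
G0 X9.33 Y7.00
G1 X8.79 Y8.50
G1 X7.41 Y9.30
G1 X5.83 Y9.02
G1 X4.81 Y7.80
G1 X4.81 Y6.20
G1 X5.83 Y4.98
G1 X7.41 Y4.70
G1 X8.79 Y5.50
G1 X9.33 Y7.00
; layer 5
G0 Z23.33
G0 X8.17 Y7.00
G1 X7.89 Y7.75
G1 X7.20 Y8.15
G1 X6.42 Y8.01
G1 X5.90 Y7.40
G1 X5.90 Y6.60
G1 X6.42 Y5.99
G1 X7.20 Y5.85
G1 X7.89 Y6.25
G1 X8.17 Y7.00
M2 ; end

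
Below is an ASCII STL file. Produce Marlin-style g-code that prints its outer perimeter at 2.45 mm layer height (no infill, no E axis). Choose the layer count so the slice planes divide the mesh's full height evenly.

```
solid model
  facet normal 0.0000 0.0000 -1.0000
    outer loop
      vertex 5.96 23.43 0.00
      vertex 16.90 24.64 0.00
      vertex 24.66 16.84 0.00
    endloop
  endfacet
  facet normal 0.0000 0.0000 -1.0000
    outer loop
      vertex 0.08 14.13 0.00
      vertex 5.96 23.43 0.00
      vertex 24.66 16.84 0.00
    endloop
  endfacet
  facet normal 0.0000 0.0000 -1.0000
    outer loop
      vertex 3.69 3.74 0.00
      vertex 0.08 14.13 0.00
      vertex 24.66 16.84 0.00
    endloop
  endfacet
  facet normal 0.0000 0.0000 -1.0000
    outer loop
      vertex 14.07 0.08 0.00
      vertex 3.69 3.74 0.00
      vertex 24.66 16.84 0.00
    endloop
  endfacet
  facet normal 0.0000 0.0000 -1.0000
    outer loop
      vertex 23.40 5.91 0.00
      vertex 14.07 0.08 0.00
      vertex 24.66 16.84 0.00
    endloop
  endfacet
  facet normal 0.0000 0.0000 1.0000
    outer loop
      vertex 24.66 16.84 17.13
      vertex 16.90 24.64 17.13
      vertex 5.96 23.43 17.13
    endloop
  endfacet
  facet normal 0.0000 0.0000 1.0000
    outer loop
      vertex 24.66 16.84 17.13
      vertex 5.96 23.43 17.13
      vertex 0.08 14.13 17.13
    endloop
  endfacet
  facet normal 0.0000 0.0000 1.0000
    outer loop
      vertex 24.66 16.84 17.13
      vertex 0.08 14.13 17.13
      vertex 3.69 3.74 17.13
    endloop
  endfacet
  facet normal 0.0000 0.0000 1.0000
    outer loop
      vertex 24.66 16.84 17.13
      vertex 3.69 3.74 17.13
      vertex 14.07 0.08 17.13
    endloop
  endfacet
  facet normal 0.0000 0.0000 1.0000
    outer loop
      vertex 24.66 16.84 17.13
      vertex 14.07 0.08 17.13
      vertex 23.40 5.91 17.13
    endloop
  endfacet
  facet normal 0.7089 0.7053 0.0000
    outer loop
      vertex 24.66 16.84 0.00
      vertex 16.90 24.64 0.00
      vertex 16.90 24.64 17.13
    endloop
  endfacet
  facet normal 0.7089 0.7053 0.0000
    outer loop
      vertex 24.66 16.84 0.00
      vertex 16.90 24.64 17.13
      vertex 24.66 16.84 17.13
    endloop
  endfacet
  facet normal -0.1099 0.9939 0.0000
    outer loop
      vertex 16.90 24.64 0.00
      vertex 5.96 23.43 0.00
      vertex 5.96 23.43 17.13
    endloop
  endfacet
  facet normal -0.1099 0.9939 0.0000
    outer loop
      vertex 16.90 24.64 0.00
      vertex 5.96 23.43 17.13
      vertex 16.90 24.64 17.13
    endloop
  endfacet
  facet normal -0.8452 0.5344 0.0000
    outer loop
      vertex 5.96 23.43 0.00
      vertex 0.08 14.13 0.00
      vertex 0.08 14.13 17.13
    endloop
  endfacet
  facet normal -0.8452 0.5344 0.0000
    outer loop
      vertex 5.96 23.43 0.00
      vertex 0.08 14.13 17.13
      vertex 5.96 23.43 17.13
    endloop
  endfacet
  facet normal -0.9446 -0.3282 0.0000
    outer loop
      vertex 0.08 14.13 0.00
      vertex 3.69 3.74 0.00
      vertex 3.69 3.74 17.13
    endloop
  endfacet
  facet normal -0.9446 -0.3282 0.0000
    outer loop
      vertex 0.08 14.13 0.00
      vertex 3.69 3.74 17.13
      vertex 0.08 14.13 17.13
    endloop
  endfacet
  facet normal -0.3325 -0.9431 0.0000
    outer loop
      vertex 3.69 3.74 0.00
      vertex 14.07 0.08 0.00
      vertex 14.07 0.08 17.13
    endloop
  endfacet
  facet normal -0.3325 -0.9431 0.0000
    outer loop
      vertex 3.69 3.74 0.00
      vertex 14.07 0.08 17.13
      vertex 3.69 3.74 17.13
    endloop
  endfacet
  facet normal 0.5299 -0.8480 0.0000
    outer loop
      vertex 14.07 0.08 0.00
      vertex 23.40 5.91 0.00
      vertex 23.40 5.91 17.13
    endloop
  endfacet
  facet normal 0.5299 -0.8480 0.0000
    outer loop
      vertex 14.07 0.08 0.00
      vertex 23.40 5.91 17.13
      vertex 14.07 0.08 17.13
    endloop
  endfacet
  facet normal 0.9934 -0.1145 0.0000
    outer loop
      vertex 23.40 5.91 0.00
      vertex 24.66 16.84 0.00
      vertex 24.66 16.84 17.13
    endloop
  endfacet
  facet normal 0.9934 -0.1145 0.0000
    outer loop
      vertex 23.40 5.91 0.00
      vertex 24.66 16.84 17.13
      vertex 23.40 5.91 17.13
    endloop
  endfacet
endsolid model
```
; perimeter-only toolpath
G21 ; units = mm
G90 ; absolute positioning
G28 ; home
; layer 1
G0 Z2.45
G0 X24.66 Y16.84
G1 X16.90 Y24.64
G1 X5.96 Y23.43
G1 X0.08 Y14.13
G1 X3.69 Y3.74
G1 X14.07 Y0.08
G1 X23.40 Y5.91
G1 X24.66 Y16.84
; layer 2
G0 Z4.89
G0 X24.66 Y16.84
G1 X16.90 Y24.64
G1 X5.96 Y23.43
G1 X0.08 Y14.13
G1 X3.69 Y3.74
G1 X14.07 Y0.08
G1 X23.40 Y5.91
G1 X24.66 Y16.84
; layer 3
G0 Z7.34
G0 X24.66 Y16.84
G1 X16.90 Y24.64
G1 X5.96 Y23.43
G1 X0.08 Y14.13
G1 X3.69 Y3.74
G1 X14.07 Y0.08
G1 X23.40 Y5.91
G1 X24.66 Y16.84
; layer 4
G0 Z9.79
G0 X24.66 Y16.84
G1 X16.90 Y24.64
G1 X5.96 Y23.43
G1 X0.08 Y14.13
G1 X3.69 Y3.74
G1 X14.07 Y0.08
G1 X23.40 Y5.91
G1 X24.66 Y16.84
; layer 5
G0 Z12.24
G0 X24.66 Y16.84
G1 X16.90 Y24.64
G1 X5.96 Y23.43
G1 X0.08 Y14.13
G1 X3.69 Y3.74
G1 X14.07 Y0.08
G1 X23.40 Y5.91
G1 X24.66 Y16.84
; layer 6
G0 Z14.68
G0 X24.66 Y16.84
G1 X16.90 Y24.64
G1 X5.96 Y23.43
G1 X0.08 Y14.13
G1 X3.69 Y3.74
G1 X14.07 Y0.08
G1 X23.40 Y5.91
G1 X24.66 Y16.84
; layer 7
G0 Z17.13
G0 X24.66 Y16.84
G1 X16.90 Y24.64
G1 X5.96 Y23.43
G1 X0.08 Y14.13
G1 X3.69 Y3.74
G1 X14.07 Y0.08
G1 X23.40 Y5.91
G1 X24.66 Y16.84
M2 ; end

The solid is a regular 7-sided prism (a cylinder approximated with 7 flat sides), circumscribed radius ≈ 12.7 mm, height ≈ 17.1 mm. Slicing at Δz = 2.45 mm — 7 equal slices spanning the solid's height, so layer i sits at z = i·h/7 — gives 7 non-empty perimeters. Each is a 7-segment closed polygon; G0 lifts to the layer z and rapids to the start vertex, then G1 traces the edges.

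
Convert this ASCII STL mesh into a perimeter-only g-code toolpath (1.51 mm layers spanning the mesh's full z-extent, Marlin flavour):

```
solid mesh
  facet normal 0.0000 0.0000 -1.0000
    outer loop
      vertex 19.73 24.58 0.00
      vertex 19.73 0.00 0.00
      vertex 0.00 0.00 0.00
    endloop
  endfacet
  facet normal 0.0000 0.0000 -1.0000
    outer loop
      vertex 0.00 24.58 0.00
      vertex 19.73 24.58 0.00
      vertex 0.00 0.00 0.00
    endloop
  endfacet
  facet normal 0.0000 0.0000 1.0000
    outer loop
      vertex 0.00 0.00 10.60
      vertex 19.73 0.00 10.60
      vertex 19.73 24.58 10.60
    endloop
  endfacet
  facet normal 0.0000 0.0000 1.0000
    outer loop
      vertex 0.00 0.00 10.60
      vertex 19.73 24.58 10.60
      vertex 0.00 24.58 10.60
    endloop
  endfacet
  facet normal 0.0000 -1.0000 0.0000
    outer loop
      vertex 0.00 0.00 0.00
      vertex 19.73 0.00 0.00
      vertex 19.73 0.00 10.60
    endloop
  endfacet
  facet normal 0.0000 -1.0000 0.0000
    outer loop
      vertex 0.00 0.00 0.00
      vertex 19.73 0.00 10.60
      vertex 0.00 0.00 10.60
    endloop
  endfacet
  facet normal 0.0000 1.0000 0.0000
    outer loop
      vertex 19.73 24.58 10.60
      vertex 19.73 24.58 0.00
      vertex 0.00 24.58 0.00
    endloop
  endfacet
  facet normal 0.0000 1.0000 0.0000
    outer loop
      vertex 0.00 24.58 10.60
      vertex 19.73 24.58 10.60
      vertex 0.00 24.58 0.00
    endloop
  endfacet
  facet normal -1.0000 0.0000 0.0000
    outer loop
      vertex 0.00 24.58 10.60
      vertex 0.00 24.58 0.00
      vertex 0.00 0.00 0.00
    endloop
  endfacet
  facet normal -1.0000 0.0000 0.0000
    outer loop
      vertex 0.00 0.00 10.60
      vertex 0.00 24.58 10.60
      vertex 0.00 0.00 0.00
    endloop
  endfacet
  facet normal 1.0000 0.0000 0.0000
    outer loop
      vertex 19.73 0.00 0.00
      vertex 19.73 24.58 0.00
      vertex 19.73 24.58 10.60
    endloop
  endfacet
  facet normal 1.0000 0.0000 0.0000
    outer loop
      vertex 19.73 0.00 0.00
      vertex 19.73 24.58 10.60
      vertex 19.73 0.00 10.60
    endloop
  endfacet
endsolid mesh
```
; perimeter-only toolpath
G21 ; units = mm
G90 ; absolute positioning
G28 ; home
; layer 1
G0 Z1.51
G0 X0.00 Y0.00
G1 X19.73 Y0.00
G1 X19.73 Y24.58
G1 X0.00 Y24.58
G1 X0.00 Y0.00
; layer 2
G0 Z3.03
G0 X0.00 Y0.00
G1 X19.73 Y0.00
G1 X19.73 Y24.58
G1 X0.00 Y24.58
G1 X0.00 Y0.00
; layer 3
G0 Z4.54
G0 X0.00 Y0.00
G1 X19.73 Y0.00
G1 X19.73 Y24.58
G1 X0.00 Y24.58
G1 X0.00 Y0.00
; layer 4
G0 Z6.06
G0 X0.00 Y0.00
G1 X19.73 Y0.00
G1 X19.73 Y24.58
G1 X0.00 Y24.58
G1 X0.00 Y0.00
; layer 5
G0 Z7.57
G0 X0.00 Y0.00
G1 X19.73 Y0.00
G1 X19.73 Y24.58
G1 X0.00 Y24.58
G1 X0.00 Y0.00
; layer 6
G0 Z9.09
G0 X0.00 Y0.00
G1 X19.73 Y0.00
G1 X19.73 Y24.58
G1 X0.00 Y24.58
G1 X0.00 Y0.00
; layer 7
G0 Z10.60
G0 X0.00 Y0.00
G1 X19.73 Y0.00
G1 X19.73 Y24.58
G1 X0.00 Y24.58
G1 X0.00 Y0.00
M2 ; end

The solid is a rectangular box, roughly 19.7 × 24.6 mm footprint and 10.6 mm tall. Slicing at Δz = 1.51 mm — 7 equal slices spanning the solid's height, so layer i sits at z = i·h/7 — gives 7 non-empty perimeters. Each is a 4-segment closed polygon; G0 lifts to the layer z and rapids to the start vertex, then G1 traces the edges.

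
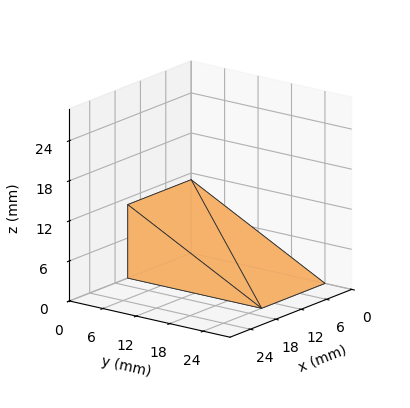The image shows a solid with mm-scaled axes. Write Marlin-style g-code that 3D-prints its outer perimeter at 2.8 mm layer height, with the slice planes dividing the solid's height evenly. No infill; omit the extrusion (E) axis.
Reading the render: the shape is a wedge (ramp): 15 × 24 mm base, rising to 11 mm along the y=0 edge and sloping linearly to z=0 at y=24 (dimensions read to the nearest mm from the axis ticks). For the g-code, the solid's height is divided into equal slices at the stated Δz and each level perimeter traced with G1 moves after a G0 lift.

; perimeter-only toolpath
G21 ; units = mm
G90 ; absolute positioning
G28 ; home
; layer 1
G0 Z2.8
G0 X0.0 Y0.0
G1 X15.0 Y0.0
G1 X15.0 Y18.0
G1 X0.0 Y18.0
G1 X0.0 Y0.0
; layer 2
G0 Z5.5
G0 X0.0 Y0.0
G1 X15.0 Y0.0
G1 X15.0 Y12.0
G1 X0.0 Y12.0
G1 X0.0 Y0.0
; layer 3
G0 Z8.2
G0 X0.0 Y0.0
G1 X15.0 Y0.0
G1 X15.0 Y6.0
G1 X0.0 Y6.0
G1 X0.0 Y0.0
M2 ; end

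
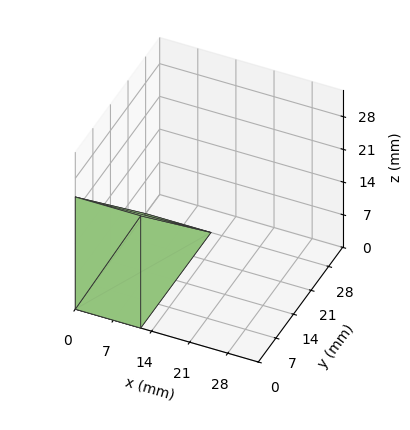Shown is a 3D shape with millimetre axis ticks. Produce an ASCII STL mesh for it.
Reading the render: the shape is a wedge (ramp): 12 × 28 mm base, rising to 24 mm along the y=0 edge and sloping linearly to z=0 at y=28 (dimensions read to the nearest mm from the axis ticks). For the STL, each face is triangulated and given an outward normal.

solid part
  facet normal 0.0000 0.0000 -1.0000
    outer loop
      vertex 12.0 28.0 0.0
      vertex 12.0 0.0 0.0
      vertex 0.0 0.0 0.0
    endloop
  endfacet
  facet normal 0.0000 0.0000 -1.0000
    outer loop
      vertex 0.0 28.0 0.0
      vertex 12.0 28.0 0.0
      vertex 0.0 0.0 0.0
    endloop
  endfacet
  facet normal 0.0000 -1.0000 0.0000
    outer loop
      vertex 0.0 0.0 0.0
      vertex 12.0 0.0 0.0
      vertex 12.0 0.0 24.0
    endloop
  endfacet
  facet normal 0.0000 -1.0000 0.0000
    outer loop
      vertex 0.0 0.0 0.0
      vertex 12.0 0.0 24.0
      vertex 0.0 0.0 24.0
    endloop
  endfacet
  facet normal 0.0000 0.6508 0.7593
    outer loop
      vertex 0.0 0.0 24.0
      vertex 12.0 0.0 24.0
      vertex 12.0 28.0 0.0
    endloop
  endfacet
  facet normal 0.0000 0.6508 0.7593
    outer loop
      vertex 0.0 0.0 24.0
      vertex 12.0 28.0 0.0
      vertex 0.0 28.0 0.0
    endloop
  endfacet
  facet normal -1.0000 0.0000 0.0000
    outer loop
      vertex 0.0 0.0 24.0
      vertex 0.0 28.0 0.0
      vertex 0.0 0.0 0.0
    endloop
  endfacet
  facet normal 1.0000 0.0000 0.0000
    outer loop
      vertex 12.0 0.0 0.0
      vertex 12.0 28.0 0.0
      vertex 12.0 0.0 24.0
    endloop
  endfacet
endsolid part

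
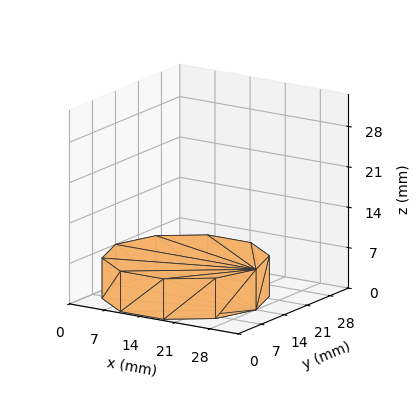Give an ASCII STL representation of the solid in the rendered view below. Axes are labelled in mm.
Reading the render: the shape is a regular 10-sided prism (a cylinder approximated with 10 flat sides), circumscribed radius ≈ 14 mm, height ≈ 7 mm (dimensions read to the nearest mm from the axis ticks). For the STL, each face is triangulated and given an outward normal.

solid part
  facet normal 0.0000 0.0000 -1.0000
    outer loop
      vertex 18.3 27.3 0.0
      vertex 25.3 22.2 0.0
      vertex 28.0 14.0 0.0
    endloop
  endfacet
  facet normal 0.0000 0.0000 -1.0000
    outer loop
      vertex 9.7 27.3 0.0
      vertex 18.3 27.3 0.0
      vertex 28.0 14.0 0.0
    endloop
  endfacet
  facet normal 0.0000 0.0000 -1.0000
    outer loop
      vertex 2.7 22.2 0.0
      vertex 9.7 27.3 0.0
      vertex 28.0 14.0 0.0
    endloop
  endfacet
  facet normal 0.0000 0.0000 -1.0000
    outer loop
      vertex 0.0 14.0 0.0
      vertex 2.7 22.2 0.0
      vertex 28.0 14.0 0.0
    endloop
  endfacet
  facet normal 0.0000 0.0000 -1.0000
    outer loop
      vertex 2.7 5.8 0.0
      vertex 0.0 14.0 0.0
      vertex 28.0 14.0 0.0
    endloop
  endfacet
  facet normal 0.0000 0.0000 -1.0000
    outer loop
      vertex 9.7 0.7 0.0
      vertex 2.7 5.8 0.0
      vertex 28.0 14.0 0.0
    endloop
  endfacet
  facet normal 0.0000 0.0000 -1.0000
    outer loop
      vertex 18.3 0.7 0.0
      vertex 9.7 0.7 0.0
      vertex 28.0 14.0 0.0
    endloop
  endfacet
  facet normal 0.0000 0.0000 -1.0000
    outer loop
      vertex 25.3 5.8 0.0
      vertex 18.3 0.7 0.0
      vertex 28.0 14.0 0.0
    endloop
  endfacet
  facet normal 0.0000 0.0000 1.0000
    outer loop
      vertex 28.0 14.0 7.0
      vertex 25.3 22.2 7.0
      vertex 18.3 27.3 7.0
    endloop
  endfacet
  facet normal 0.0000 0.0000 1.0000
    outer loop
      vertex 28.0 14.0 7.0
      vertex 18.3 27.3 7.0
      vertex 9.7 27.3 7.0
    endloop
  endfacet
  facet normal 0.0000 0.0000 1.0000
    outer loop
      vertex 28.0 14.0 7.0
      vertex 9.7 27.3 7.0
      vertex 2.7 22.2 7.0
    endloop
  endfacet
  facet normal 0.0000 0.0000 1.0000
    outer loop
      vertex 28.0 14.0 7.0
      vertex 2.7 22.2 7.0
      vertex 0.0 14.0 7.0
    endloop
  endfacet
  facet normal 0.0000 0.0000 1.0000
    outer loop
      vertex 28.0 14.0 7.0
      vertex 0.0 14.0 7.0
      vertex 2.7 5.8 7.0
    endloop
  endfacet
  facet normal 0.0000 0.0000 1.0000
    outer loop
      vertex 28.0 14.0 7.0
      vertex 2.7 5.8 7.0
      vertex 9.7 0.7 7.0
    endloop
  endfacet
  facet normal 0.0000 0.0000 1.0000
    outer loop
      vertex 28.0 14.0 7.0
      vertex 9.7 0.7 7.0
      vertex 18.3 0.7 7.0
    endloop
  endfacet
  facet normal 0.0000 0.0000 1.0000
    outer loop
      vertex 28.0 14.0 7.0
      vertex 18.3 0.7 7.0
      vertex 25.3 5.8 7.0
    endloop
  endfacet
  facet normal 0.9498 0.3128 0.0000
    outer loop
      vertex 28.0 14.0 0.0
      vertex 25.3 22.2 0.0
      vertex 25.3 22.2 7.0
    endloop
  endfacet
  facet normal 0.9498 0.3128 0.0000
    outer loop
      vertex 28.0 14.0 0.0
      vertex 25.3 22.2 7.0
      vertex 28.0 14.0 7.0
    endloop
  endfacet
  facet normal 0.5889 0.8082 0.0000
    outer loop
      vertex 25.3 22.2 0.0
      vertex 18.3 27.3 0.0
      vertex 18.3 27.3 7.0
    endloop
  endfacet
  facet normal 0.5889 0.8082 0.0000
    outer loop
      vertex 25.3 22.2 0.0
      vertex 18.3 27.3 7.0
      vertex 25.3 22.2 7.0
    endloop
  endfacet
  facet normal 0.0000 1.0000 0.0000
    outer loop
      vertex 18.3 27.3 0.0
      vertex 9.7 27.3 0.0
      vertex 9.7 27.3 7.0
    endloop
  endfacet
  facet normal 0.0000 1.0000 0.0000
    outer loop
      vertex 18.3 27.3 0.0
      vertex 9.7 27.3 7.0
      vertex 18.3 27.3 7.0
    endloop
  endfacet
  facet normal -0.5889 0.8082 0.0000
    outer loop
      vertex 9.7 27.3 0.0
      vertex 2.7 22.2 0.0
      vertex 2.7 22.2 7.0
    endloop
  endfacet
  facet normal -0.5889 0.8082 0.0000
    outer loop
      vertex 9.7 27.3 0.0
      vertex 2.7 22.2 7.0
      vertex 9.7 27.3 7.0
    endloop
  endfacet
  facet normal -0.9498 0.3128 0.0000
    outer loop
      vertex 2.7 22.2 0.0
      vertex 0.0 14.0 0.0
      vertex 0.0 14.0 7.0
    endloop
  endfacet
  facet normal -0.9498 0.3128 0.0000
    outer loop
      vertex 2.7 22.2 0.0
      vertex 0.0 14.0 7.0
      vertex 2.7 22.2 7.0
    endloop
  endfacet
  facet normal -0.9498 -0.3128 0.0000
    outer loop
      vertex 0.0 14.0 0.0
      vertex 2.7 5.8 0.0
      vertex 2.7 5.8 7.0
    endloop
  endfacet
  facet normal -0.9498 -0.3128 0.0000
    outer loop
      vertex 0.0 14.0 0.0
      vertex 2.7 5.8 7.0
      vertex 0.0 14.0 7.0
    endloop
  endfacet
  facet normal -0.5889 -0.8082 0.0000
    outer loop
      vertex 2.7 5.8 0.0
      vertex 9.7 0.7 0.0
      vertex 9.7 0.7 7.0
    endloop
  endfacet
  facet normal -0.5889 -0.8082 0.0000
    outer loop
      vertex 2.7 5.8 0.0
      vertex 9.7 0.7 7.0
      vertex 2.7 5.8 7.0
    endloop
  endfacet
  facet normal 0.0000 -1.0000 0.0000
    outer loop
      vertex 9.7 0.7 0.0
      vertex 18.3 0.7 0.0
      vertex 18.3 0.7 7.0
    endloop
  endfacet
  facet normal 0.0000 -1.0000 0.0000
    outer loop
      vertex 9.7 0.7 0.0
      vertex 18.3 0.7 7.0
      vertex 9.7 0.7 7.0
    endloop
  endfacet
  facet normal 0.5889 -0.8082 0.0000
    outer loop
      vertex 18.3 0.7 0.0
      vertex 25.3 5.8 0.0
      vertex 25.3 5.8 7.0
    endloop
  endfacet
  facet normal 0.5889 -0.8082 0.0000
    outer loop
      vertex 18.3 0.7 0.0
      vertex 25.3 5.8 7.0
      vertex 18.3 0.7 7.0
    endloop
  endfacet
  facet normal 0.9498 -0.3128 0.0000
    outer loop
      vertex 25.3 5.8 0.0
      vertex 28.0 14.0 0.0
      vertex 28.0 14.0 7.0
    endloop
  endfacet
  facet normal 0.9498 -0.3128 0.0000
    outer loop
      vertex 25.3 5.8 0.0
      vertex 28.0 14.0 7.0
      vertex 25.3 5.8 7.0
    endloop
  endfacet
endsolid part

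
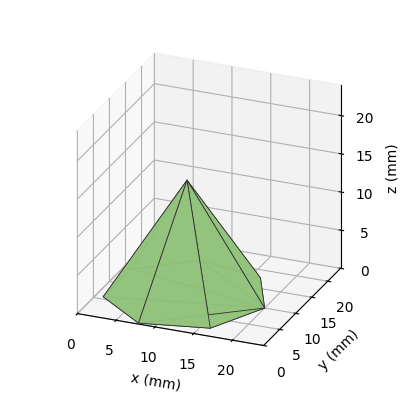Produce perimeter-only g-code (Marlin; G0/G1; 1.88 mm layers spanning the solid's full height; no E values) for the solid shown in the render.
Reading the render: the shape is a regular 7-sided pyramid, base circumscribed radius ≈ 10 mm, apex at z ≈ 15 mm (dimensions read to the nearest mm from the axis ticks). For the g-code, the solid's height is divided into equal slices at the stated Δz and each level perimeter traced with G1 moves after a G0 lift.

; perimeter-only toolpath
G21 ; units = mm
G90 ; absolute positioning
G28 ; home
; layer 1
G0 Z1.88
G0 X18.75 Y10.00
G1 X15.45 Y16.84
G1 X8.05 Y18.53
G1 X2.12 Y13.80
G1 X2.12 Y6.20
G1 X8.05 Y1.47
G1 X15.45 Y3.16
G1 X18.75 Y10.00
; layer 2
G0 Z3.75
G0 X17.50 Y10.00
G1 X14.67 Y15.87
G1 X8.33 Y17.31
G1 X3.24 Y13.25
G1 X3.24 Y6.75
G1 X8.33 Y2.69
G1 X14.67 Y4.13
G1 X17.50 Y10.00
; layer 3
G0 Z5.62
G0 X16.25 Y10.00
G1 X13.89 Y14.89
G1 X8.61 Y16.09
G1 X4.37 Y12.71
G1 X4.37 Y7.29
G1 X8.61 Y3.91
G1 X13.89 Y5.11
G1 X16.25 Y10.00
; layer 4
G0 Z7.50
G0 X15.00 Y10.00
G1 X13.12 Y13.91
G1 X8.88 Y14.88
G1 X5.50 Y12.17
G1 X5.50 Y7.83
G1 X8.88 Y5.12
G1 X13.12 Y6.09
G1 X15.00 Y10.00
; layer 5
G0 Z9.38
G0 X13.75 Y10.00
G1 X12.34 Y12.93
G1 X9.16 Y13.66
G1 X6.62 Y11.63
G1 X6.62 Y8.37
G1 X9.16 Y6.34
G1 X12.34 Y7.07
G1 X13.75 Y10.00
; layer 6
G0 Z11.25
G0 X12.50 Y10.00
G1 X11.56 Y11.96
G1 X9.44 Y12.44
G1 X7.75 Y11.09
G1 X7.75 Y8.91
G1 X9.44 Y7.56
G1 X11.56 Y8.04
G1 X12.50 Y10.00
; layer 7
G0 Z13.12
G0 X11.25 Y10.00
G1 X10.78 Y10.98
G1 X9.72 Y11.22
G1 X8.87 Y10.54
G1 X8.87 Y9.46
G1 X9.72 Y8.78
G1 X10.78 Y9.02
G1 X11.25 Y10.00
M2 ; end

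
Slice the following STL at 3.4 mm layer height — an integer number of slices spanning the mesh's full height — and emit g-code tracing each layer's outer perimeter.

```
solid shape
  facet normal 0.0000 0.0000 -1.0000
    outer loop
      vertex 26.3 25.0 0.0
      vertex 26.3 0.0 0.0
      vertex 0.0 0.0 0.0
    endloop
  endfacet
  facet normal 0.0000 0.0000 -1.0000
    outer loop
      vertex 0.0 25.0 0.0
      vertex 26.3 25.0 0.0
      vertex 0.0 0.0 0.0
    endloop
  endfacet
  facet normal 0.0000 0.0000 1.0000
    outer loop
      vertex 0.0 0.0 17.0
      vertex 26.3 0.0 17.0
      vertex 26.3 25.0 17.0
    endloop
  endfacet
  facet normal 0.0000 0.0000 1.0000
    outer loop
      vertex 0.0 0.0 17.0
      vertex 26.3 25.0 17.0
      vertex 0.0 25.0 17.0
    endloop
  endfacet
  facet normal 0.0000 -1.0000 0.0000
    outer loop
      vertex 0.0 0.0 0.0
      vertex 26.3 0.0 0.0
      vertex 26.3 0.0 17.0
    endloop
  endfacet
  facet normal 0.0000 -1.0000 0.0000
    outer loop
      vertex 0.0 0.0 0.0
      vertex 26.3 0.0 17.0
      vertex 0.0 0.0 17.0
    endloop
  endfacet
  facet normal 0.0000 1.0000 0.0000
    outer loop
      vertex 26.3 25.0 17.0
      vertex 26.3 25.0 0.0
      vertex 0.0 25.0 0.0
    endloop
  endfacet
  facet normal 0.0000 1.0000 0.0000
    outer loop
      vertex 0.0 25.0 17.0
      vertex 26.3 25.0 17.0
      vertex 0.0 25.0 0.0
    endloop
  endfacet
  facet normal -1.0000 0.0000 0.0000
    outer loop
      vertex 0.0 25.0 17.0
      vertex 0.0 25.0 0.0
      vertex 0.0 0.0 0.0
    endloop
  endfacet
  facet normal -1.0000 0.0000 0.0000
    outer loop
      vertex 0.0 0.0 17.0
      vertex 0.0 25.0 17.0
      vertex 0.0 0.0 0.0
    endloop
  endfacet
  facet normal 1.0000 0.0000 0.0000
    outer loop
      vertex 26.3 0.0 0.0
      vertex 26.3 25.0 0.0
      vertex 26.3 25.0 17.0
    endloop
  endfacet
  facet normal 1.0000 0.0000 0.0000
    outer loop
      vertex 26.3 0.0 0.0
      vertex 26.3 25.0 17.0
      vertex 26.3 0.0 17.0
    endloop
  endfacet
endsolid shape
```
; perimeter-only toolpath
G21 ; units = mm
G90 ; absolute positioning
G28 ; home
; layer 1
G0 Z3.4
G0 X0.0 Y0.0
G1 X26.3 Y0.0
G1 X26.3 Y25.0
G1 X0.0 Y25.0
G1 X0.0 Y0.0
; layer 2
G0 Z6.8
G0 X0.0 Y0.0
G1 X26.3 Y0.0
G1 X26.3 Y25.0
G1 X0.0 Y25.0
G1 X0.0 Y0.0
; layer 3
G0 Z10.2
G0 X0.0 Y0.0
G1 X26.3 Y0.0
G1 X26.3 Y25.0
G1 X0.0 Y25.0
G1 X0.0 Y0.0
; layer 4
G0 Z13.6
G0 X0.0 Y0.0
G1 X26.3 Y0.0
G1 X26.3 Y25.0
G1 X0.0 Y25.0
G1 X0.0 Y0.0
; layer 5
G0 Z17.0
G0 X0.0 Y0.0
G1 X26.3 Y0.0
G1 X26.3 Y25.0
G1 X0.0 Y25.0
G1 X0.0 Y0.0
M2 ; end

The solid is a rectangular box, roughly 26.3 × 25 mm footprint and 17 mm tall. Slicing at Δz = 3.4 mm — 5 equal slices spanning the solid's height, so layer i sits at z = i·h/5 — gives 5 non-empty perimeters. Each is a 4-segment closed polygon; G0 lifts to the layer z and rapids to the start vertex, then G1 traces the edges.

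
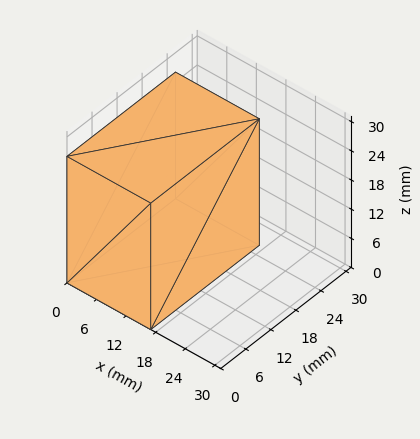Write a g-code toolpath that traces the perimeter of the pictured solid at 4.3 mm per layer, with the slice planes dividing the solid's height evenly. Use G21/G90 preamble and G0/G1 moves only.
Reading the render: the shape is a rectangular box, roughly 17 × 26 mm footprint and 26 mm tall (dimensions read to the nearest mm from the axis ticks). For the g-code, the solid's height is divided into equal slices at the stated Δz and each level perimeter traced with G1 moves after a G0 lift.

; perimeter-only toolpath
G21 ; units = mm
G90 ; absolute positioning
G28 ; home
; layer 1
G0 Z4.3
G0 X0.0 Y0.0
G1 X17.0 Y0.0
G1 X17.0 Y26.0
G1 X0.0 Y26.0
G1 X0.0 Y0.0
; layer 2
G0 Z8.7
G0 X0.0 Y0.0
G1 X17.0 Y0.0
G1 X17.0 Y26.0
G1 X0.0 Y26.0
G1 X0.0 Y0.0
; layer 3
G0 Z13.0
G0 X0.0 Y0.0
G1 X17.0 Y0.0
G1 X17.0 Y26.0
G1 X0.0 Y26.0
G1 X0.0 Y0.0
; layer 4
G0 Z17.3
G0 X0.0 Y0.0
G1 X17.0 Y0.0
G1 X17.0 Y26.0
G1 X0.0 Y26.0
G1 X0.0 Y0.0
; layer 5
G0 Z21.7
G0 X0.0 Y0.0
G1 X17.0 Y0.0
G1 X17.0 Y26.0
G1 X0.0 Y26.0
G1 X0.0 Y0.0
; layer 6
G0 Z26.0
G0 X0.0 Y0.0
G1 X17.0 Y0.0
G1 X17.0 Y26.0
G1 X0.0 Y26.0
G1 X0.0 Y0.0
M2 ; end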